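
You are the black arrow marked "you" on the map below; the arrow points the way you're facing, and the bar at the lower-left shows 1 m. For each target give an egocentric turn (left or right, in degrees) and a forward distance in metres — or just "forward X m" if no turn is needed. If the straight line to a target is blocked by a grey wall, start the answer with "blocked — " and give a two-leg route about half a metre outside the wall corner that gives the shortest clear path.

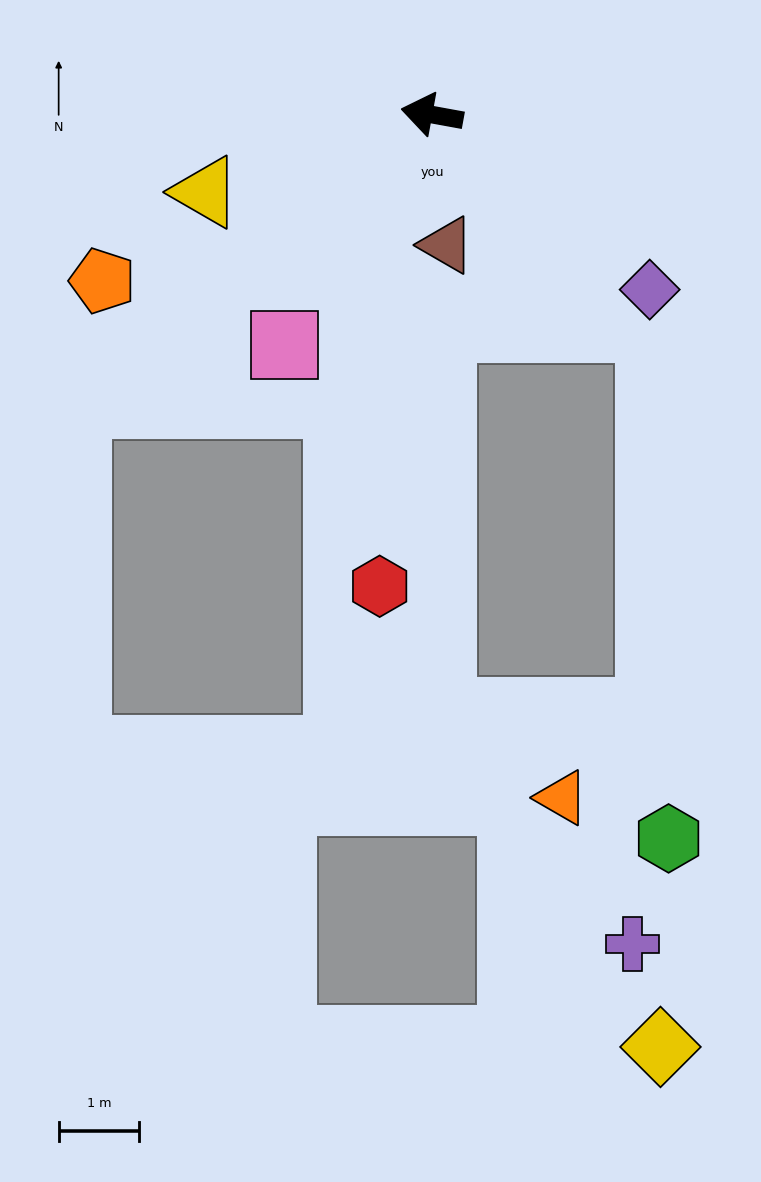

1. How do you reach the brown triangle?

turn left 107°, forward 1.6 m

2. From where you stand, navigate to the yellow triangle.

turn left 29°, forward 3.0 m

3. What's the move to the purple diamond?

turn left 152°, forward 3.5 m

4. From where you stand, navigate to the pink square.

turn left 68°, forward 3.4 m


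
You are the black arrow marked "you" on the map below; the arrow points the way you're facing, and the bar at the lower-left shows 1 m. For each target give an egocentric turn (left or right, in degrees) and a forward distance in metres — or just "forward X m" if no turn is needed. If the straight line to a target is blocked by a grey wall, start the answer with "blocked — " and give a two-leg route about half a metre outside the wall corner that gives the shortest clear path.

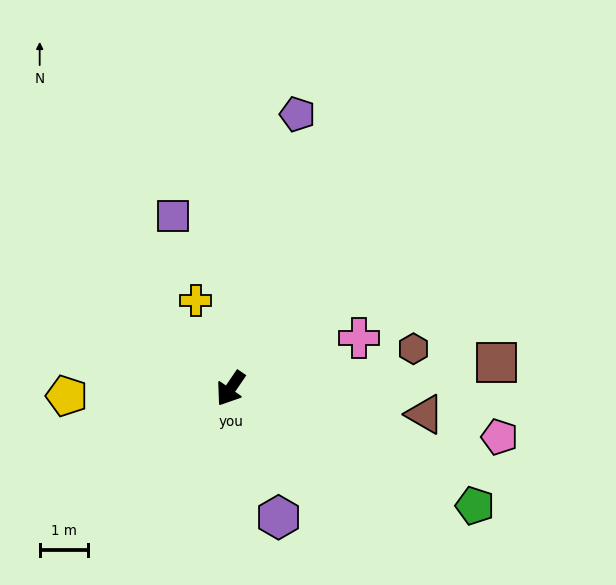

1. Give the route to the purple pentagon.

turn right 159°, forward 5.9 m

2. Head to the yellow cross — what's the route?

turn right 124°, forward 2.0 m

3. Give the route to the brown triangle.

turn left 117°, forward 4.1 m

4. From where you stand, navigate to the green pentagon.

turn left 99°, forward 5.6 m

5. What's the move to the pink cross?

turn left 146°, forward 2.9 m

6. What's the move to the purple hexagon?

turn left 55°, forward 2.9 m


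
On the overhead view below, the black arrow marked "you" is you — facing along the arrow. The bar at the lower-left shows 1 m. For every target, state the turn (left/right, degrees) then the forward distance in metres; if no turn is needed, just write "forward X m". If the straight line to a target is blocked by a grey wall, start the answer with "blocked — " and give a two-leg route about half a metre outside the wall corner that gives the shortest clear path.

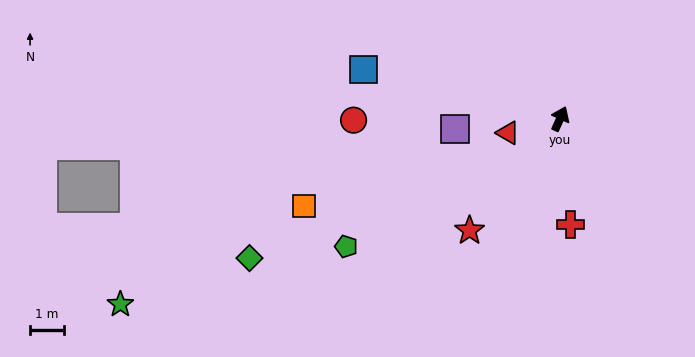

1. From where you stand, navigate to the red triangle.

turn left 129°, forward 1.6 m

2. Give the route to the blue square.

turn left 100°, forward 6.0 m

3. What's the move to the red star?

turn left 165°, forward 4.2 m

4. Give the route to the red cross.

turn right 150°, forward 3.1 m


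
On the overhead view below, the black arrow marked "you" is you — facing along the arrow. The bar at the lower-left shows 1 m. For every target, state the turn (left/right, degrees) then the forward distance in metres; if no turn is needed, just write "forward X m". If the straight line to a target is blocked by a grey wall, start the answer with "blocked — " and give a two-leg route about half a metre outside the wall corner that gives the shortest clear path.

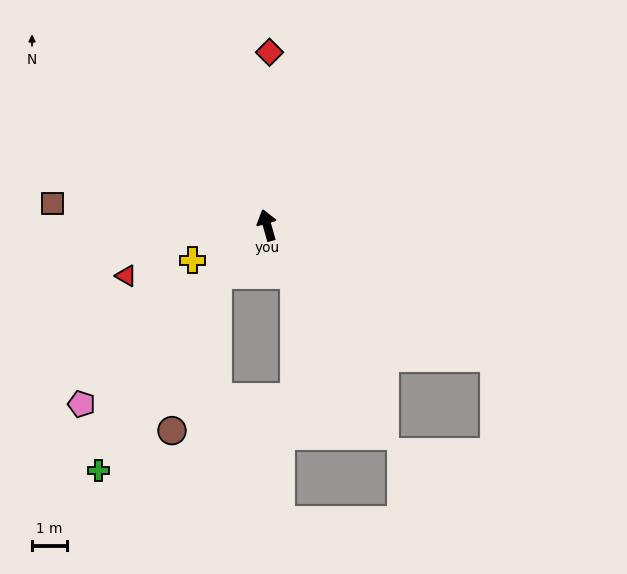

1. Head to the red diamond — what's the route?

turn right 17°, forward 4.9 m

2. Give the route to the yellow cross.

turn left 99°, forward 2.3 m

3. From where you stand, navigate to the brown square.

turn left 68°, forward 6.1 m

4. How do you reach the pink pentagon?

turn left 118°, forward 7.3 m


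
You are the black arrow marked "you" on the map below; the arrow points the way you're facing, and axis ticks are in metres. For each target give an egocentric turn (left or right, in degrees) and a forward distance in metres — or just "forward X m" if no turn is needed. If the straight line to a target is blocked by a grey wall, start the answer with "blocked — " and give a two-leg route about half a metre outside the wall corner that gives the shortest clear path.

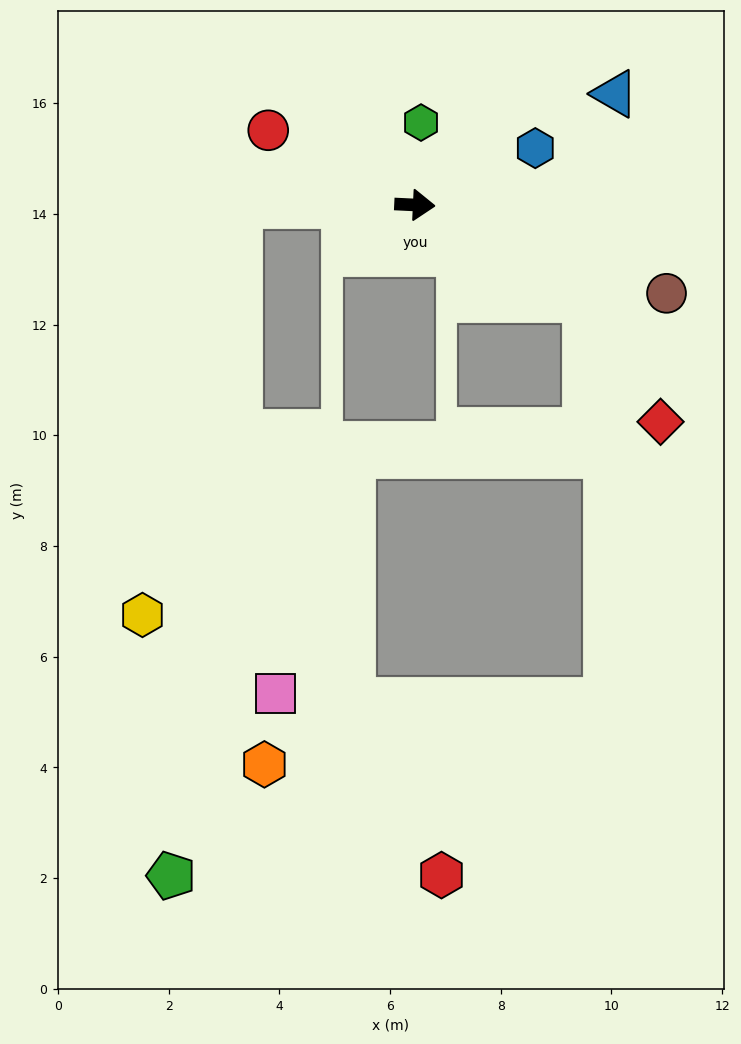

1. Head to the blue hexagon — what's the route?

turn left 28°, forward 2.4 m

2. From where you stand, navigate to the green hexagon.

turn left 88°, forward 1.5 m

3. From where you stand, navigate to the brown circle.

turn right 17°, forward 4.8 m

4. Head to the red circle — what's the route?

turn left 156°, forward 3.0 m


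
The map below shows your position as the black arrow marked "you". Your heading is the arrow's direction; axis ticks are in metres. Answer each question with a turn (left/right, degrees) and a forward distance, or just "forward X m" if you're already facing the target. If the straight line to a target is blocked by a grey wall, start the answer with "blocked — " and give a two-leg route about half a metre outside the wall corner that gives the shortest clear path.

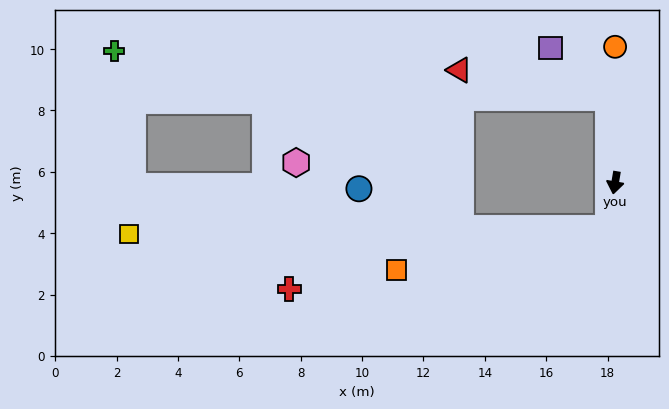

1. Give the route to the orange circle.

turn right 170°, forward 4.4 m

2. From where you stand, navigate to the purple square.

blocked — turn right 166°, forward 2.8 m, then turn left 45°, forward 2.5 m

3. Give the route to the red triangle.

blocked — turn right 166°, forward 2.8 m, then turn left 75°, forward 4.9 m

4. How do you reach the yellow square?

blocked — forward 1.5 m, then turn right 80°, forward 15.6 m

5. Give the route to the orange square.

blocked — forward 1.5 m, then turn right 69°, forward 7.0 m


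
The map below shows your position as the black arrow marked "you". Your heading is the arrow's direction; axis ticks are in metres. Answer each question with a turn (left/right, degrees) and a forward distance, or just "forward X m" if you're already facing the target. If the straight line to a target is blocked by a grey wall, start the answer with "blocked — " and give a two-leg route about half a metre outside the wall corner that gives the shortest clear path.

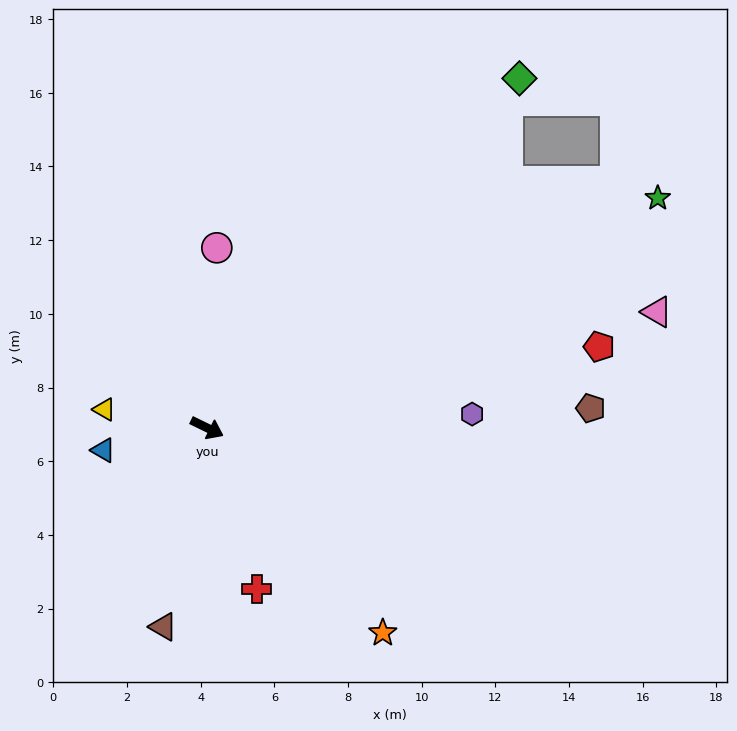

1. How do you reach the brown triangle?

turn right 76°, forward 5.5 m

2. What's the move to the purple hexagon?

turn left 29°, forward 7.2 m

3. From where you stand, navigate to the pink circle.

turn left 113°, forward 4.9 m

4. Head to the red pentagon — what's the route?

turn left 38°, forward 10.9 m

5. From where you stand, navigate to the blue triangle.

turn right 142°, forward 2.9 m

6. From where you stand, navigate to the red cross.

turn right 47°, forward 4.6 m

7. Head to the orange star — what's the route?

turn right 23°, forward 7.3 m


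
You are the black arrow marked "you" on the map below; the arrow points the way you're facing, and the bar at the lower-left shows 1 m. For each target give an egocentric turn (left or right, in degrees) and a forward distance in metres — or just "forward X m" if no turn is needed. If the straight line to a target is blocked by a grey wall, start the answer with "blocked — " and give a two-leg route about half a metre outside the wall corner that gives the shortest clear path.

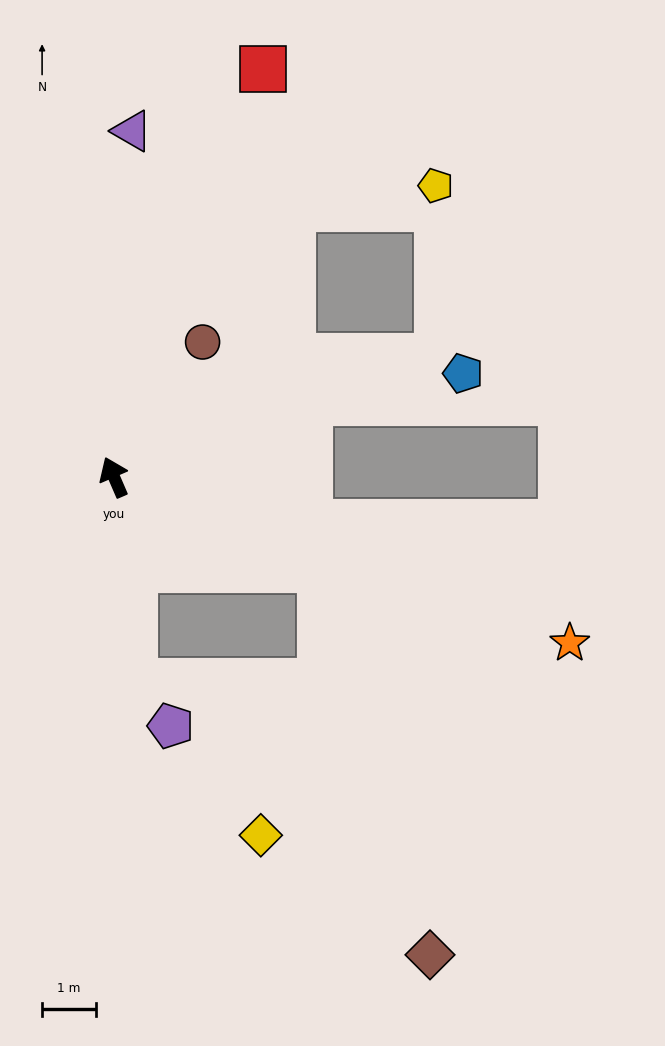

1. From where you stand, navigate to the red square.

turn right 43°, forward 8.1 m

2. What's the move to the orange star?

turn right 133°, forward 9.0 m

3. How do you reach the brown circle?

turn right 57°, forward 3.0 m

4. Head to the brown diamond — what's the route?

blocked — turn right 138°, forward 4.2 m, then turn right 49°, forward 7.4 m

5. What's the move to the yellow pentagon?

blocked — turn right 93°, forward 6.4 m, then turn left 70°, forward 3.2 m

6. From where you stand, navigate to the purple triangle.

turn right 26°, forward 6.4 m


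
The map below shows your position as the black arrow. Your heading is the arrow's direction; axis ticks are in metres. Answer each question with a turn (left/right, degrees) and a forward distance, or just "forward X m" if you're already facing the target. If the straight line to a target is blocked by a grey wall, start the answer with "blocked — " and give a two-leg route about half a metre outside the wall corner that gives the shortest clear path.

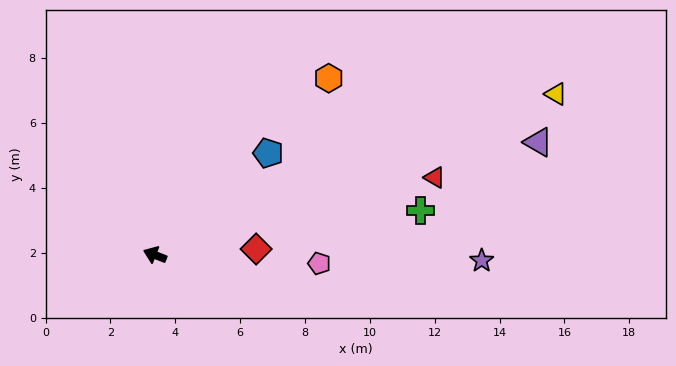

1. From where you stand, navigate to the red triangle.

turn right 143°, forward 9.0 m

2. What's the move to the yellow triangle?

turn right 137°, forward 13.3 m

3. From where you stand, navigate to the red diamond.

turn right 155°, forward 3.1 m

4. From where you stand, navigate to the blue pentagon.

turn right 117°, forward 4.7 m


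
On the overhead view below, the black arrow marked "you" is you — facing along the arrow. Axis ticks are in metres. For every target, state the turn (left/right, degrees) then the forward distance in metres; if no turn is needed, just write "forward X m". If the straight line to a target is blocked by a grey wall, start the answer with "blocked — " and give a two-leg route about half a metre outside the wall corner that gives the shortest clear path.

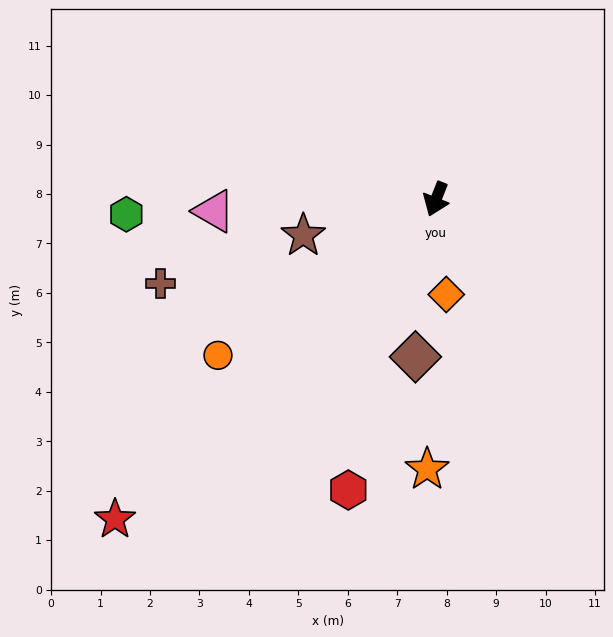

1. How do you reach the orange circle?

turn right 33°, forward 5.4 m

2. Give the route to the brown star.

turn right 53°, forward 2.8 m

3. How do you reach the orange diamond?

turn left 28°, forward 1.9 m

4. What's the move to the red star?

turn right 24°, forward 9.2 m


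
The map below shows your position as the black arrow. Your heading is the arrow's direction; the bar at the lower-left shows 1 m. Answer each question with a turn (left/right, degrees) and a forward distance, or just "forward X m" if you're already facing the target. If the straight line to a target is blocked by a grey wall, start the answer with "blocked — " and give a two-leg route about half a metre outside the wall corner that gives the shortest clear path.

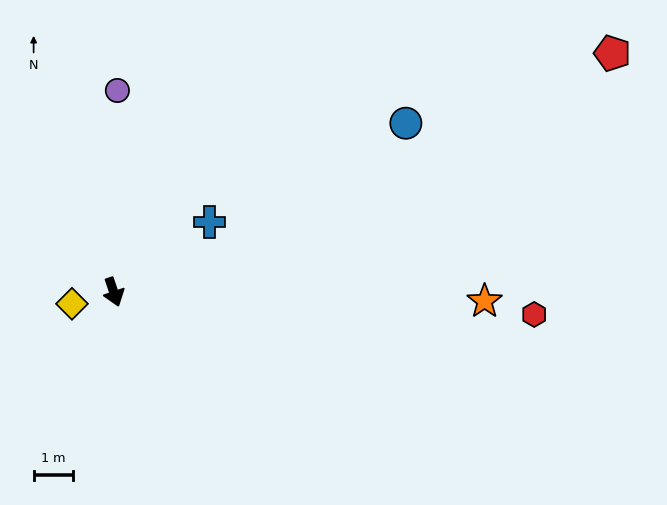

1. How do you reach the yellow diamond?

turn right 93°, forward 1.1 m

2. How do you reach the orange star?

turn left 70°, forward 9.5 m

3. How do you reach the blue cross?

turn left 107°, forward 3.0 m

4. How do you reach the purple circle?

turn left 160°, forward 5.2 m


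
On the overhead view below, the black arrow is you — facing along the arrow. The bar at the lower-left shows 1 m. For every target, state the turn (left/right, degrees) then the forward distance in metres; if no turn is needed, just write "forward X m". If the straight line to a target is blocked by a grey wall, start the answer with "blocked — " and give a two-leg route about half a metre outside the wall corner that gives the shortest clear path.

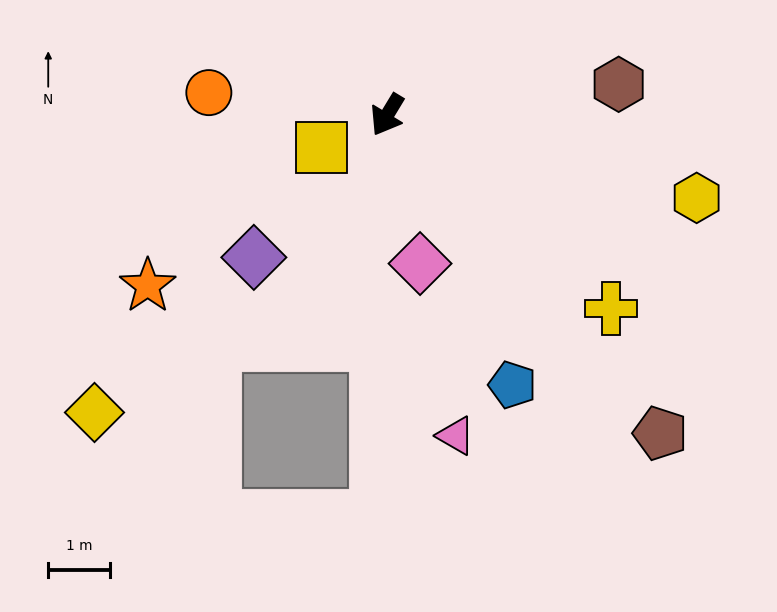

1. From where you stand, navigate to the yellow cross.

turn left 80°, forward 4.8 m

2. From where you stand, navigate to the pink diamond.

turn left 44°, forward 2.5 m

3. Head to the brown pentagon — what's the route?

turn left 72°, forward 6.8 m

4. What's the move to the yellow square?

turn right 32°, forward 1.2 m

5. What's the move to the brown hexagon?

turn left 129°, forward 3.8 m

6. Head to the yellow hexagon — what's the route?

turn left 106°, forward 5.2 m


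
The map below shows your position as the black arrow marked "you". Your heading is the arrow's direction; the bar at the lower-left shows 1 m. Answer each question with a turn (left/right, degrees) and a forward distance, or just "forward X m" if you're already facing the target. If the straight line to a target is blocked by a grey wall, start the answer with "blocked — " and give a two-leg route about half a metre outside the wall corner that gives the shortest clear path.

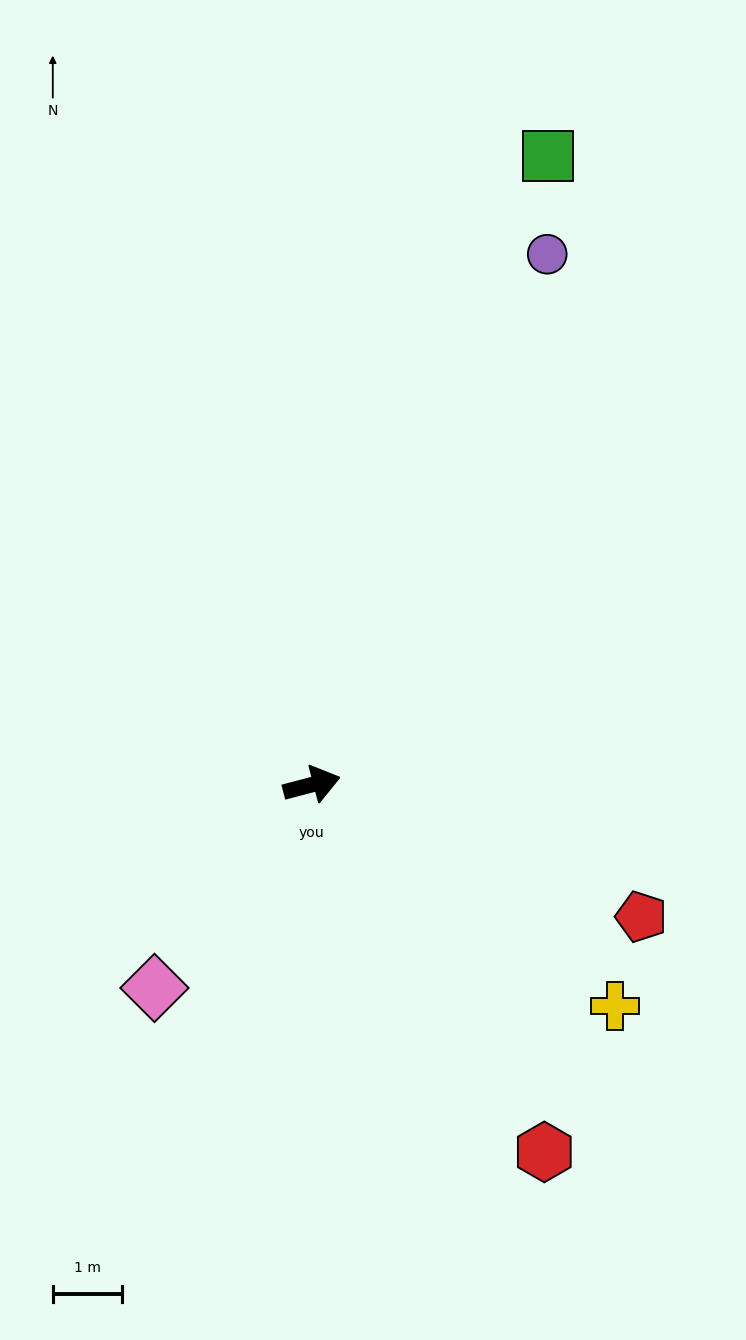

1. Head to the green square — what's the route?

turn left 55°, forward 9.7 m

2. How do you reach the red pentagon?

turn right 36°, forward 5.1 m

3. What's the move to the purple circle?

turn left 51°, forward 8.4 m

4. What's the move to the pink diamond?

turn right 142°, forward 3.7 m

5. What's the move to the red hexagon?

turn right 72°, forward 6.3 m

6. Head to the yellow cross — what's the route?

turn right 51°, forward 5.4 m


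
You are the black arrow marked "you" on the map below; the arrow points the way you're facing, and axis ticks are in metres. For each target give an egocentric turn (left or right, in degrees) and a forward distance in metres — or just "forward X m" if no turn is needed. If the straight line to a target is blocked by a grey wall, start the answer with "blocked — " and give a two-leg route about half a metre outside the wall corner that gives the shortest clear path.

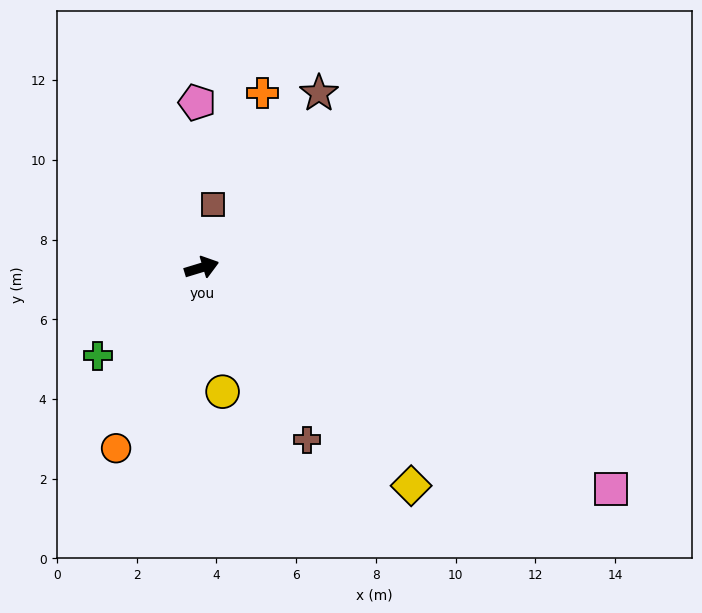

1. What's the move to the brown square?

turn left 63°, forward 1.6 m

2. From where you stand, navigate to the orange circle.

turn right 132°, forward 5.0 m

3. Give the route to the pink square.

turn right 45°, forward 11.7 m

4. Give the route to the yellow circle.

turn right 97°, forward 3.2 m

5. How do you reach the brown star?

turn left 39°, forward 5.3 m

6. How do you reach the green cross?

turn right 157°, forward 3.4 m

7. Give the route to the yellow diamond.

turn right 63°, forward 7.6 m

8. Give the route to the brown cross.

turn right 76°, forward 5.1 m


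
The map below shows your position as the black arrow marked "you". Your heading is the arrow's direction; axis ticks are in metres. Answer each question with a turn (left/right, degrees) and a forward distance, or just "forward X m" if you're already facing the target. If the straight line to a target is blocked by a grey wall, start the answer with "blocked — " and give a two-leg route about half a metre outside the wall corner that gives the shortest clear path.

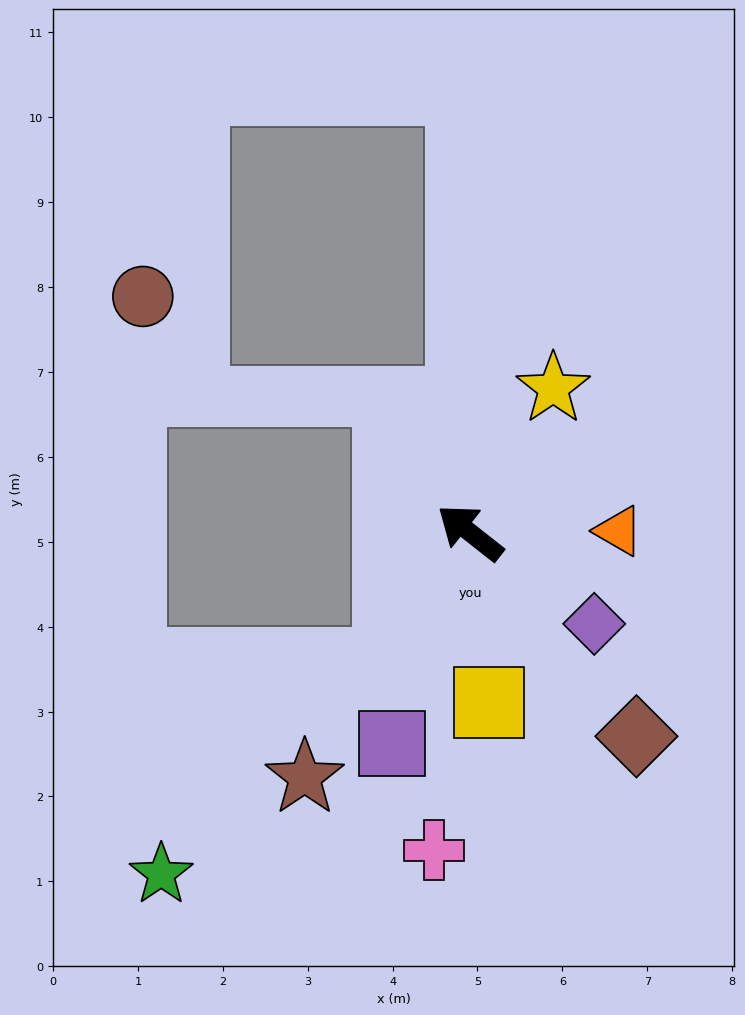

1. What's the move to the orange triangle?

turn right 141°, forward 1.8 m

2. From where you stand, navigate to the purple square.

turn left 108°, forward 2.6 m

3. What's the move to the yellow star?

turn right 82°, forward 2.0 m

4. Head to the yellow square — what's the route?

turn left 135°, forward 2.0 m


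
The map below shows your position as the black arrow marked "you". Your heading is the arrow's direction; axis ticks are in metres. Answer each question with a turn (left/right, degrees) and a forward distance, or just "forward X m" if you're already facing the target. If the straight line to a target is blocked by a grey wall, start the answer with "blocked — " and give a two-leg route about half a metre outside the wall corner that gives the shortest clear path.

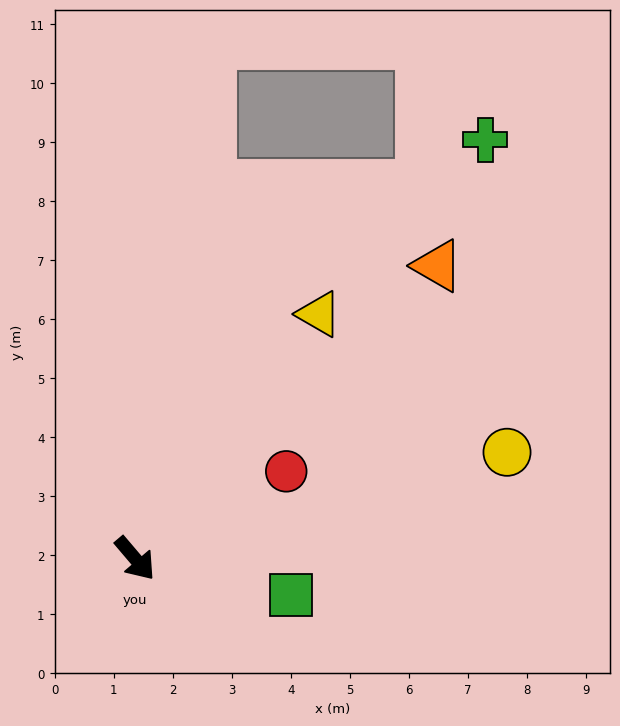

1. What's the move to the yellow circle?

turn left 66°, forward 6.6 m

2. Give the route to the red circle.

turn left 80°, forward 3.0 m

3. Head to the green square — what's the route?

turn left 36°, forward 2.7 m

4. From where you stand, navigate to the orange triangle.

turn left 94°, forward 7.1 m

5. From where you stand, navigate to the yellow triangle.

turn left 103°, forward 5.2 m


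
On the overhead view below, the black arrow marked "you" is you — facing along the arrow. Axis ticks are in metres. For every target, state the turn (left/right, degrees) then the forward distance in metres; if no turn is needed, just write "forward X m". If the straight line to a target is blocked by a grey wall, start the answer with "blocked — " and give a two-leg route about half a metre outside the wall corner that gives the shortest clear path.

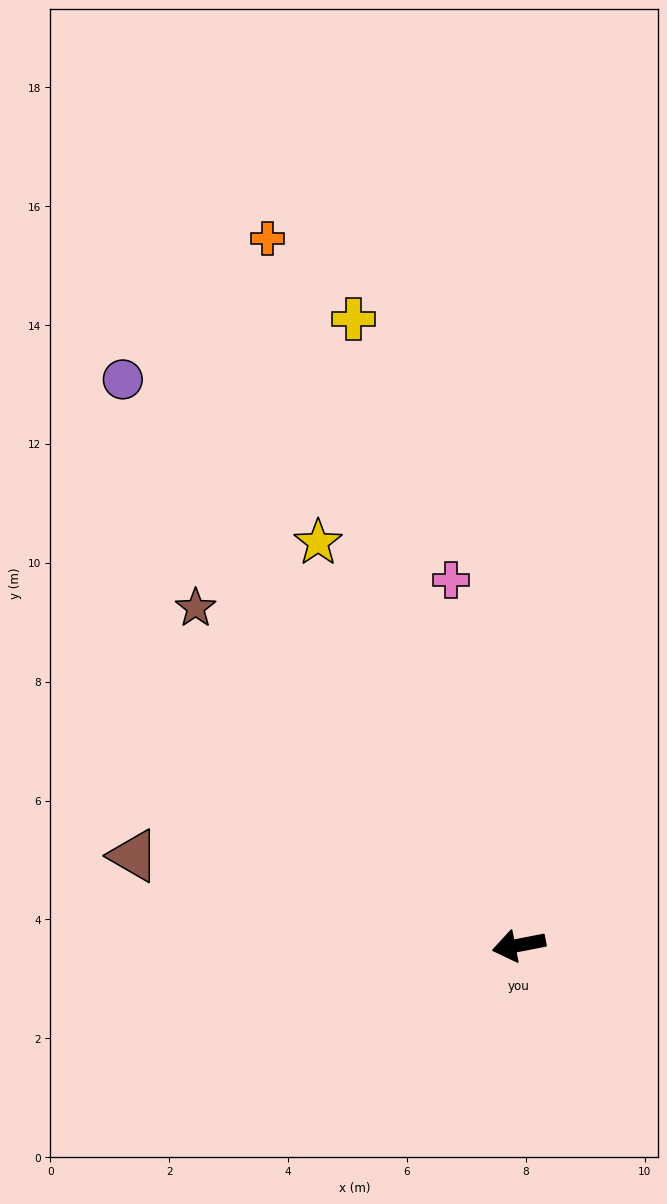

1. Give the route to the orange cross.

turn right 81°, forward 12.6 m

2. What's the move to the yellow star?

turn right 74°, forward 7.6 m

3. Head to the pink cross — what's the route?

turn right 90°, forward 6.2 m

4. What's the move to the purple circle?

turn right 66°, forward 11.6 m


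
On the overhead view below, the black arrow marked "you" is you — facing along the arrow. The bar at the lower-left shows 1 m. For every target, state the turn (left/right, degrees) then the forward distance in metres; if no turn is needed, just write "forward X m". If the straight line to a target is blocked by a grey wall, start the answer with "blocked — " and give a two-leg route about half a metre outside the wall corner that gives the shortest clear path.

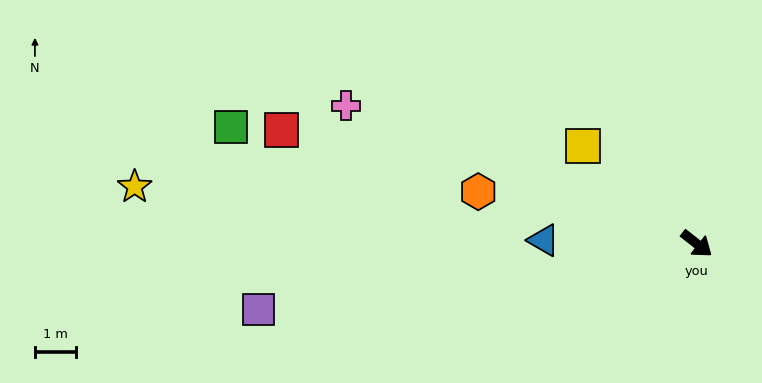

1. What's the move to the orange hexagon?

turn right 155°, forward 5.5 m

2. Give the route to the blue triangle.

turn right 143°, forward 3.7 m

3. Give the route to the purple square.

turn right 133°, forward 10.8 m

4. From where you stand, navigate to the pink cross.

turn right 163°, forward 9.2 m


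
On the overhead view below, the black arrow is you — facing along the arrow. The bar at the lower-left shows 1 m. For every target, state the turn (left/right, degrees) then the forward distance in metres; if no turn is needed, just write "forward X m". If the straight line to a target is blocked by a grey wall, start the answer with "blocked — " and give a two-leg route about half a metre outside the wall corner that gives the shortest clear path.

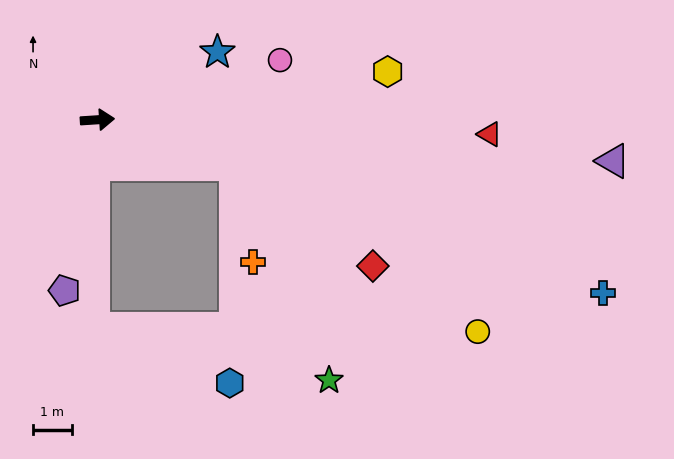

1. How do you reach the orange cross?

blocked — turn right 22°, forward 3.8 m, then turn right 62°, forward 2.6 m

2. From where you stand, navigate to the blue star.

turn left 26°, forward 3.6 m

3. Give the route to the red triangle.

turn right 6°, forward 10.2 m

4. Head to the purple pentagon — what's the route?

turn right 105°, forward 4.5 m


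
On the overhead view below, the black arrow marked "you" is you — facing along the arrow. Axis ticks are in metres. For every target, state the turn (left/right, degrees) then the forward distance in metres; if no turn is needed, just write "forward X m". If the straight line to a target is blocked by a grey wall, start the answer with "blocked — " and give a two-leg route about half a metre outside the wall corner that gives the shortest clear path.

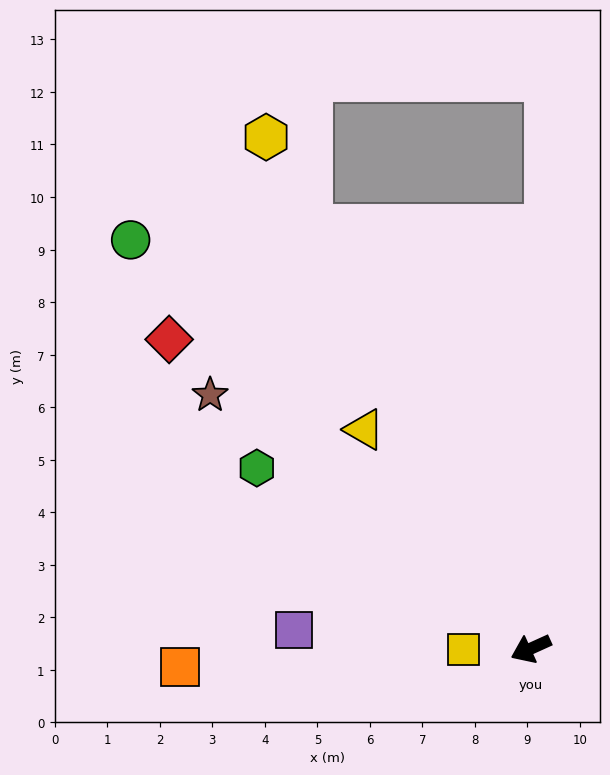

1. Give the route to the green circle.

turn right 70°, forward 10.9 m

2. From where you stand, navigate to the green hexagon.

turn right 58°, forward 6.2 m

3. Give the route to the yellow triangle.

turn right 77°, forward 5.2 m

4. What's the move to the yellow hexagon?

turn right 87°, forward 11.0 m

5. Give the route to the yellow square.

turn right 24°, forward 1.3 m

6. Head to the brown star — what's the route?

turn right 63°, forward 7.8 m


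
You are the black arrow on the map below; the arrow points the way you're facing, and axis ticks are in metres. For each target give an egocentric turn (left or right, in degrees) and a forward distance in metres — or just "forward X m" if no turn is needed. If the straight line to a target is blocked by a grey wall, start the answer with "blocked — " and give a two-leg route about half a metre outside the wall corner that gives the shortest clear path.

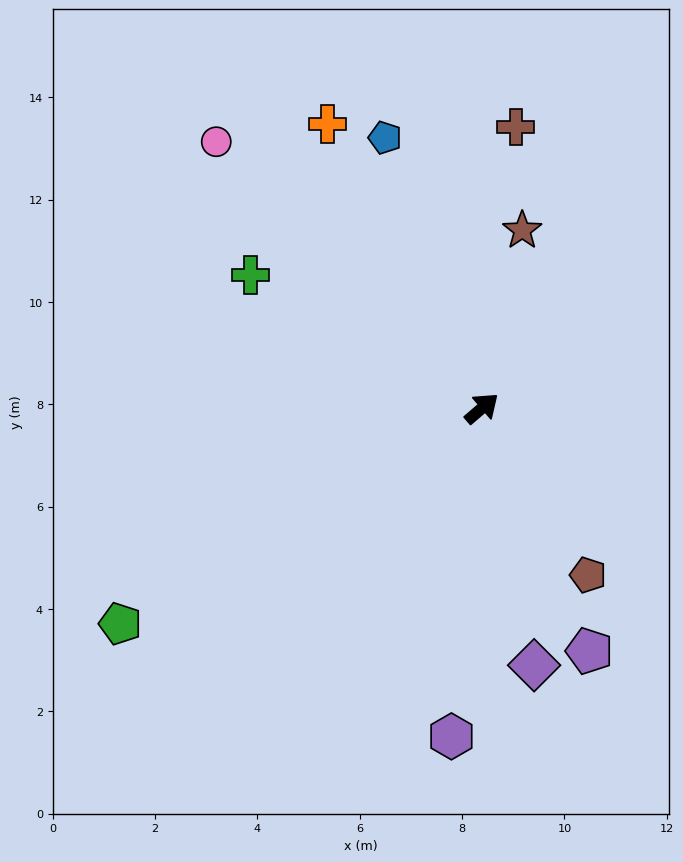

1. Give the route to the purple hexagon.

turn right 136°, forward 6.4 m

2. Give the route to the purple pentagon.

turn right 107°, forward 5.2 m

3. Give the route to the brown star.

turn left 37°, forward 3.6 m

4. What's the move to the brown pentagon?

turn right 98°, forward 3.9 m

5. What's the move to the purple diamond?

turn right 119°, forward 5.1 m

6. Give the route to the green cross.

turn left 109°, forward 5.2 m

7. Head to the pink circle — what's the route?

turn left 94°, forward 7.4 m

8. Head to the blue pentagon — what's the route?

turn left 69°, forward 5.6 m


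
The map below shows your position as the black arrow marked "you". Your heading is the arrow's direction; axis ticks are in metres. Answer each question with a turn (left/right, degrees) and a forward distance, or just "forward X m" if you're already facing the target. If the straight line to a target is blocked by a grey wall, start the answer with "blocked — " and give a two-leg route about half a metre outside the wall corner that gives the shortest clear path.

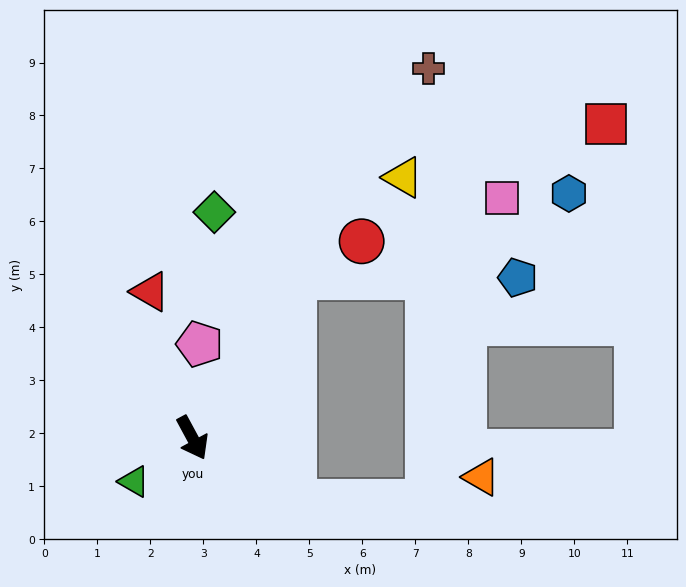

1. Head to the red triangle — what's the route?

turn left 168°, forward 2.9 m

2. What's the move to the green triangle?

turn right 82°, forward 1.4 m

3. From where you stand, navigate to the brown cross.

turn left 119°, forward 8.3 m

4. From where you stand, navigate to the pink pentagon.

turn left 147°, forward 1.8 m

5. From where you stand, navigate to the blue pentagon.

blocked — turn left 119°, forward 3.6 m, then turn right 58°, forward 4.2 m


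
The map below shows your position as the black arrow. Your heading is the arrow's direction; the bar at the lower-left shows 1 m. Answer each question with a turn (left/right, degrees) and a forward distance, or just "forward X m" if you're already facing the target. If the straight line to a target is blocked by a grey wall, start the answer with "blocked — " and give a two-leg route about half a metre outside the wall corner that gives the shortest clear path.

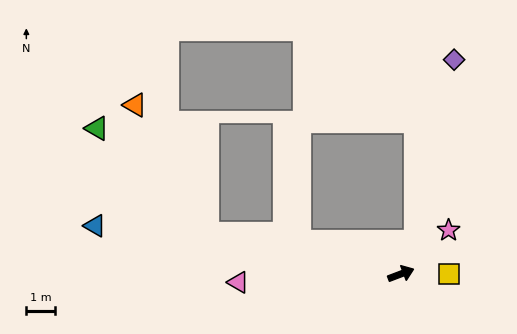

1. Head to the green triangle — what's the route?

blocked — turn left 148°, forward 6.9 m, then turn right 33°, forward 5.3 m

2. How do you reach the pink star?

turn left 22°, forward 2.2 m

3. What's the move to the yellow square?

turn right 21°, forward 1.7 m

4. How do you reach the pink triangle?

turn left 162°, forward 5.7 m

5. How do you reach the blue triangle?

turn left 150°, forward 10.7 m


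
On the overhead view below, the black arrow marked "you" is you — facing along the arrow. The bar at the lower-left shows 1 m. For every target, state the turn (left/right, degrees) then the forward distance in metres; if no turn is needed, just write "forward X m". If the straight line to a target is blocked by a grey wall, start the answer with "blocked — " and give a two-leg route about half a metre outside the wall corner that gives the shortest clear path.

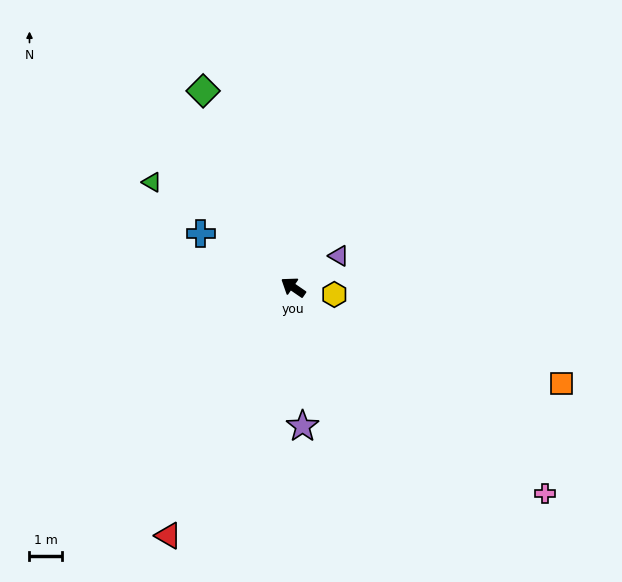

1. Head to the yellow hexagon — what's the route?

turn right 155°, forward 1.3 m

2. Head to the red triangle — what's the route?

turn left 98°, forward 8.5 m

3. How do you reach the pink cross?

turn left 175°, forward 10.0 m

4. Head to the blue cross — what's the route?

turn left 4°, forward 3.3 m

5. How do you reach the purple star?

turn left 128°, forward 4.3 m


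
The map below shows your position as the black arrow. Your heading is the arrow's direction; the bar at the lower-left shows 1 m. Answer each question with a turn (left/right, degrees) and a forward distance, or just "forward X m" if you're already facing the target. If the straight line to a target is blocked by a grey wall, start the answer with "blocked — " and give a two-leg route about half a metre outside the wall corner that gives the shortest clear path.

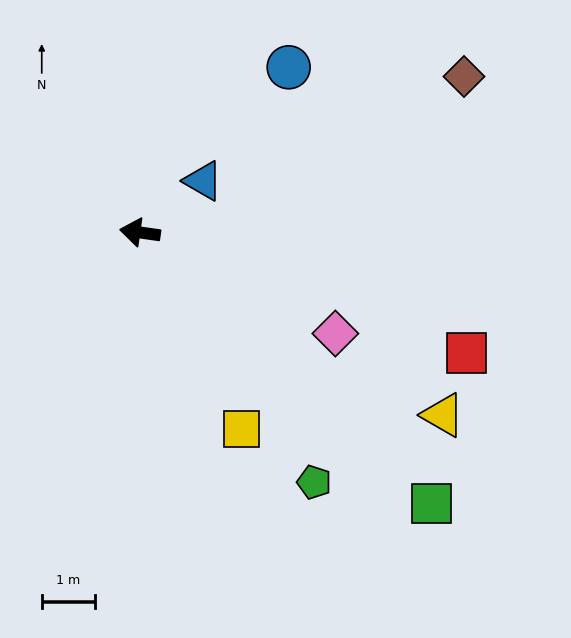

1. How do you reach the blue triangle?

turn right 133°, forward 1.5 m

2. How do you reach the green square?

turn left 145°, forward 7.5 m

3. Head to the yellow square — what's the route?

turn left 125°, forward 4.2 m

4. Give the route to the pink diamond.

turn left 161°, forward 4.2 m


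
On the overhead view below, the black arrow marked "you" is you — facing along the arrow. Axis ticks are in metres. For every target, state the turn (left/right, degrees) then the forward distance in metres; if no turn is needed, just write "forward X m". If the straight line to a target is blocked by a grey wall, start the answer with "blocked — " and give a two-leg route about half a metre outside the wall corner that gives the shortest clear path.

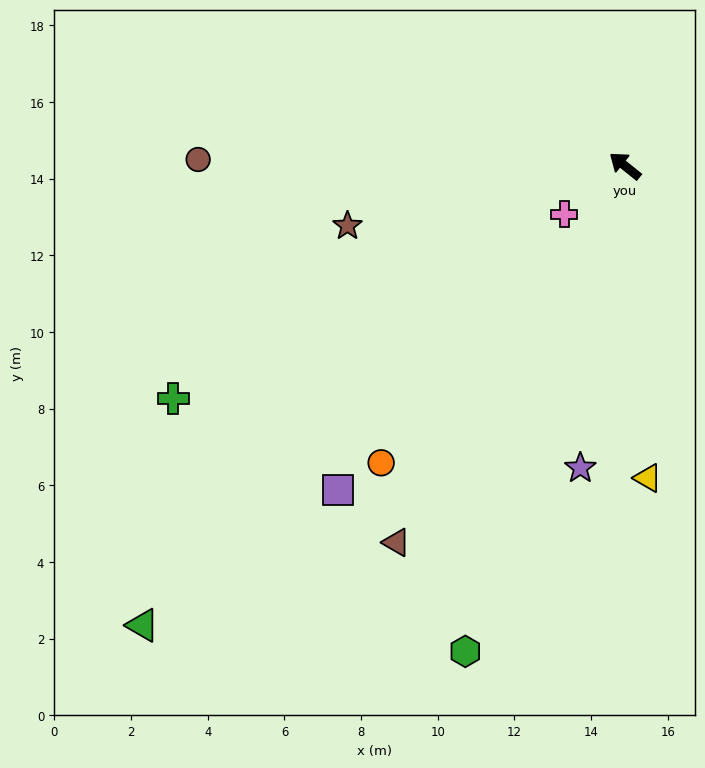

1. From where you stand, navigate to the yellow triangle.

turn left 133°, forward 8.2 m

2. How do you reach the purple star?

turn left 120°, forward 8.0 m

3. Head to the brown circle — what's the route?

turn left 38°, forward 11.1 m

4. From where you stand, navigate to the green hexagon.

turn left 111°, forward 13.3 m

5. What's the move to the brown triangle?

turn left 98°, forward 11.5 m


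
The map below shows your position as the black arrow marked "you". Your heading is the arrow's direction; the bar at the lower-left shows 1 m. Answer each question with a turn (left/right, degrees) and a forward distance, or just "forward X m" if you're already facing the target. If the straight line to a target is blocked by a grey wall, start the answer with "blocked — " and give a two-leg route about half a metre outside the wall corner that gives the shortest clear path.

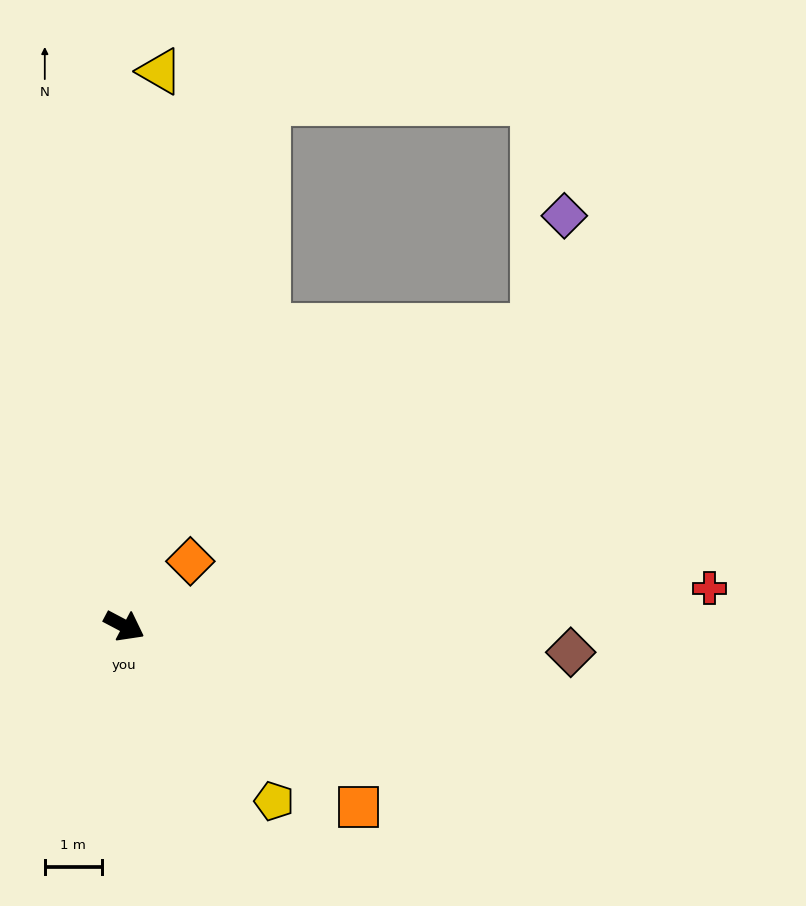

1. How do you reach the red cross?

turn left 32°, forward 10.3 m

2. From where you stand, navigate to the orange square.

turn right 10°, forward 5.2 m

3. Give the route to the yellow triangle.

turn left 114°, forward 9.8 m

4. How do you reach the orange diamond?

turn left 72°, forward 1.6 m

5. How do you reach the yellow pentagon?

turn right 22°, forward 4.1 m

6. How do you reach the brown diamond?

turn left 24°, forward 7.9 m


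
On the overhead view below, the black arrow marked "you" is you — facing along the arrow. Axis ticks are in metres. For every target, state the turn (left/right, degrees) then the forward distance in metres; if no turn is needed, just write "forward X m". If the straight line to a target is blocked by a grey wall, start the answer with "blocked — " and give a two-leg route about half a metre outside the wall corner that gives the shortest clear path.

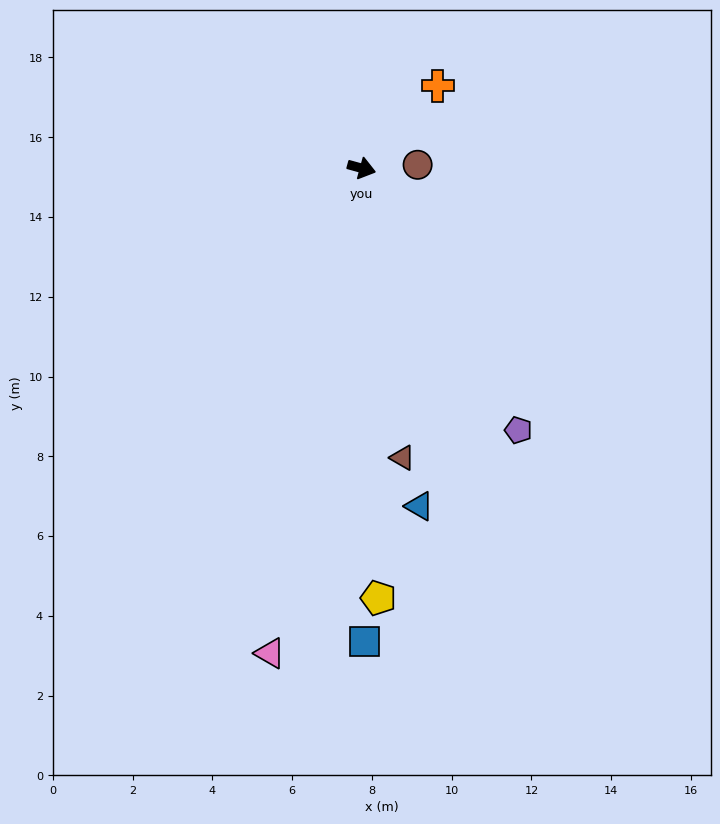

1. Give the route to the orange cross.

turn left 63°, forward 2.8 m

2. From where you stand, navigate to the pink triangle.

turn right 85°, forward 12.4 m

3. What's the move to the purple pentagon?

turn right 44°, forward 7.7 m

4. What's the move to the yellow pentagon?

turn right 72°, forward 10.8 m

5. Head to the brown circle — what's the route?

turn left 19°, forward 1.4 m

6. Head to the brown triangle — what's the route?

turn right 67°, forward 7.3 m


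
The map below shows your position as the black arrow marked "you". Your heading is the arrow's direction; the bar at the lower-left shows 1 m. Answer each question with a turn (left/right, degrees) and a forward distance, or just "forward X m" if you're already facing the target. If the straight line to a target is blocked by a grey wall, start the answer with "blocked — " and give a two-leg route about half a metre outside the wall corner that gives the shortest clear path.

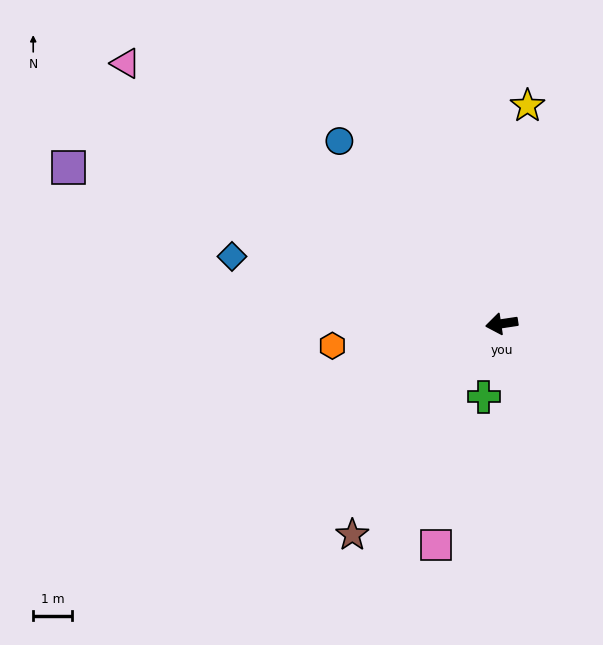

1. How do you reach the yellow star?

turn right 105°, forward 5.6 m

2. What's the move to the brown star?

turn left 46°, forward 6.6 m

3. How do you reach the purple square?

turn right 28°, forward 11.8 m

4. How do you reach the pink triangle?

turn right 43°, forward 11.7 m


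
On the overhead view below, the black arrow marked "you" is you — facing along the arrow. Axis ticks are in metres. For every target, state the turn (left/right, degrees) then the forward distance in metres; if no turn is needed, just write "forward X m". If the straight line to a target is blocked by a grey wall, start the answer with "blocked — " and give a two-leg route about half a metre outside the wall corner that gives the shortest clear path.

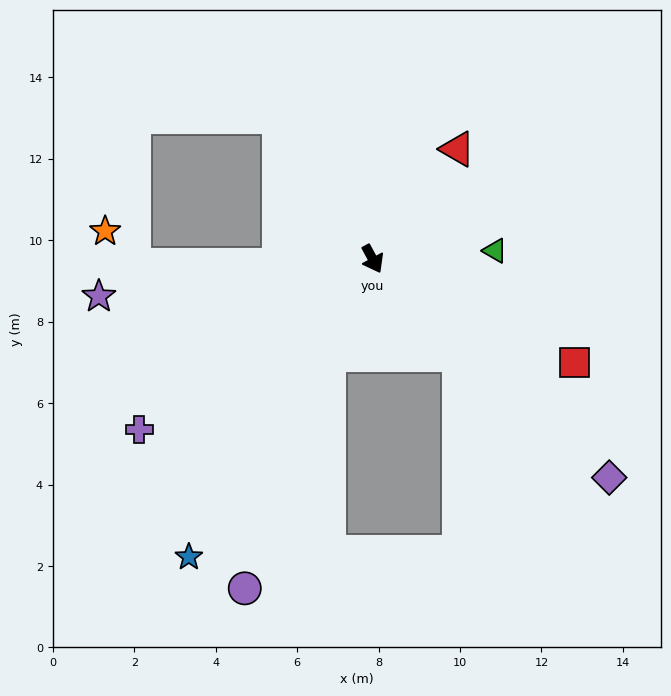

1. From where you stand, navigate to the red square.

turn left 34°, forward 5.6 m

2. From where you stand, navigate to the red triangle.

turn left 114°, forward 3.4 m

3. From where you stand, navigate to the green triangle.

turn left 65°, forward 3.0 m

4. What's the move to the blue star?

turn right 60°, forward 8.6 m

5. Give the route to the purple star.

turn right 111°, forward 6.8 m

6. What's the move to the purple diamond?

turn left 19°, forward 7.9 m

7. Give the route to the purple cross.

turn right 82°, forward 7.1 m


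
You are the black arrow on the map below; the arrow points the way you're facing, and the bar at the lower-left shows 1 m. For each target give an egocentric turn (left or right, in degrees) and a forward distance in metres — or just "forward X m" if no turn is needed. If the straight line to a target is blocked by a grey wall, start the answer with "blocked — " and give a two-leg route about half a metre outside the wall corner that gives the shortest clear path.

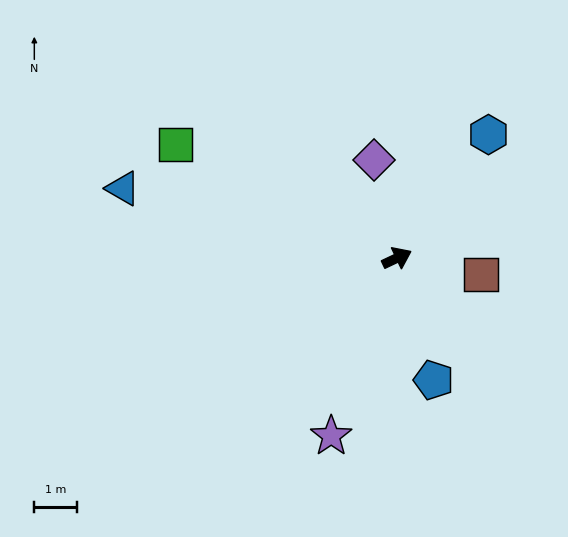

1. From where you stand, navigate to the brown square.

turn right 37°, forward 2.0 m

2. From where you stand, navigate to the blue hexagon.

turn left 28°, forward 3.6 m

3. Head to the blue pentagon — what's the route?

turn right 99°, forward 3.0 m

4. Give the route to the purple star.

turn right 136°, forward 4.5 m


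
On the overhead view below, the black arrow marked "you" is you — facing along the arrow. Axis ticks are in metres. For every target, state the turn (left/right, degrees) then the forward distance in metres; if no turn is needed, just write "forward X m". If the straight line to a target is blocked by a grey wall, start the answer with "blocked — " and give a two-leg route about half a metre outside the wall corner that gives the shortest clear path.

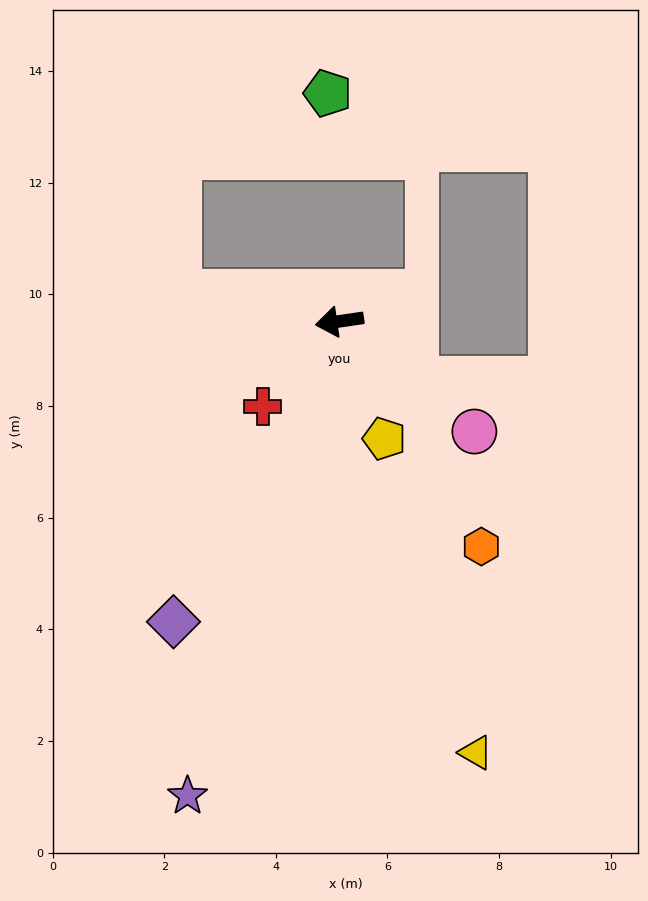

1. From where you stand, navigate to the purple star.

turn left 64°, forward 8.9 m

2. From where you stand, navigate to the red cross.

turn left 40°, forward 2.1 m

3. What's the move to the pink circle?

turn left 132°, forward 3.1 m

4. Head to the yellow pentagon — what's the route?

turn left 103°, forward 2.3 m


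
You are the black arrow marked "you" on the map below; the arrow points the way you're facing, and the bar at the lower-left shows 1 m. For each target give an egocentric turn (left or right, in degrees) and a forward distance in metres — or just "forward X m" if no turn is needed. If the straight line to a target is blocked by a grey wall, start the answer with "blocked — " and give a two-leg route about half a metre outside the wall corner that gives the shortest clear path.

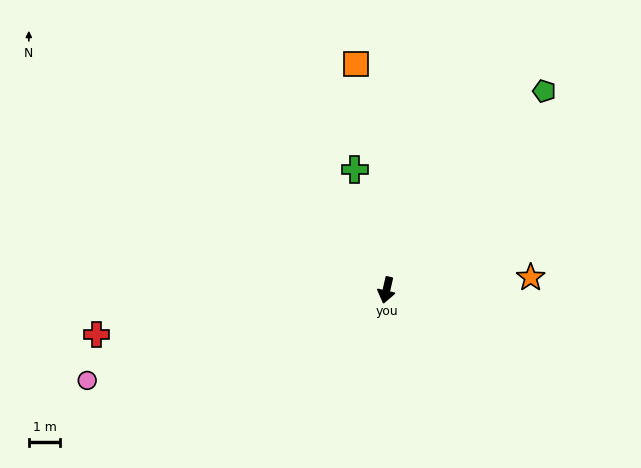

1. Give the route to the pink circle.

turn right 60°, forward 9.9 m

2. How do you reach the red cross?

turn right 68°, forward 9.3 m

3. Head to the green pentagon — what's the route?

turn left 154°, forward 8.0 m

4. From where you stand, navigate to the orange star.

turn left 108°, forward 4.6 m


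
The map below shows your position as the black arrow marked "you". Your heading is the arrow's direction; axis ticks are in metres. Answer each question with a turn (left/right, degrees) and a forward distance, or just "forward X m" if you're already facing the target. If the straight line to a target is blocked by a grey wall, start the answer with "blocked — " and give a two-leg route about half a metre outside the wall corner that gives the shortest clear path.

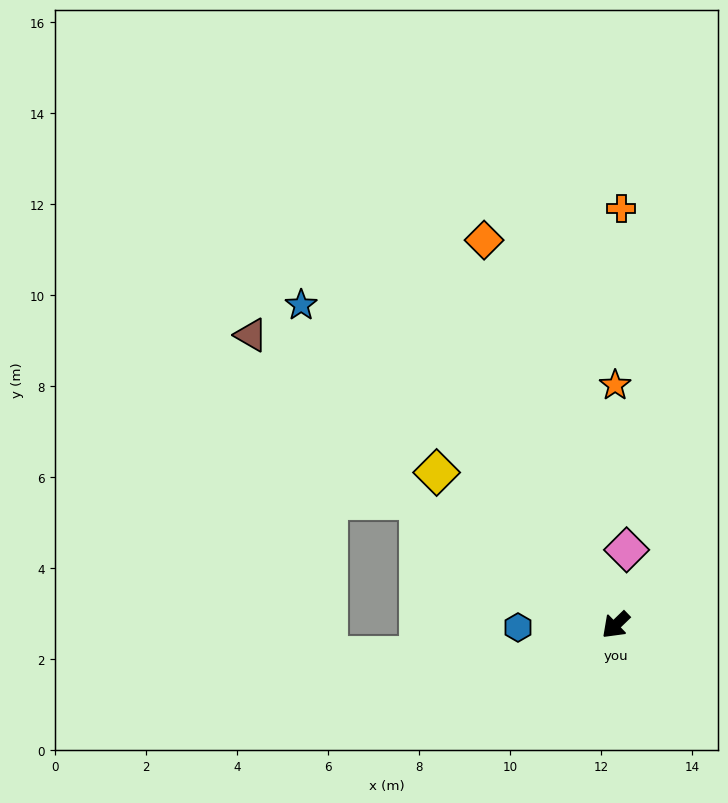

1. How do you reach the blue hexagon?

turn right 43°, forward 2.1 m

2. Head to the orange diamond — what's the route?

turn right 115°, forward 8.9 m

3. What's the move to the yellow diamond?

turn right 84°, forward 5.2 m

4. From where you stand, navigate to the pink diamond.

turn right 142°, forward 1.7 m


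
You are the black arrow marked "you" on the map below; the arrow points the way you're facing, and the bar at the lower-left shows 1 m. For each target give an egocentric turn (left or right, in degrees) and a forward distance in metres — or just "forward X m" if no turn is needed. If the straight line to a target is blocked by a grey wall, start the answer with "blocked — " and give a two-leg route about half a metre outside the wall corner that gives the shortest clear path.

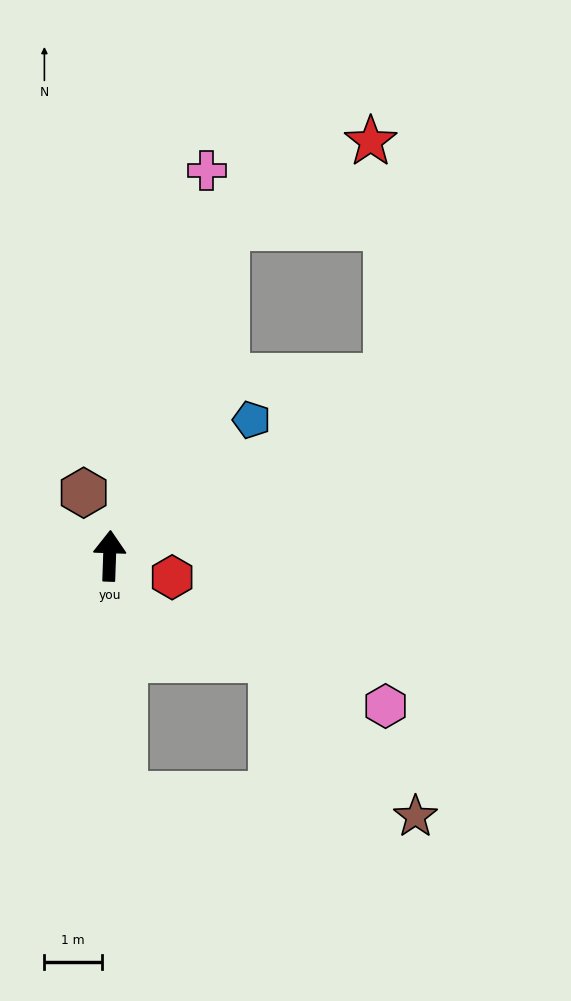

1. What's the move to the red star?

blocked — turn right 17°, forward 6.1 m, then turn right 41°, forward 2.9 m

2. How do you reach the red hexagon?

turn right 107°, forward 1.1 m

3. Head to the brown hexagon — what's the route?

turn left 24°, forward 1.2 m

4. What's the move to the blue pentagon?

turn right 44°, forward 3.4 m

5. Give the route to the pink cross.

turn right 12°, forward 6.9 m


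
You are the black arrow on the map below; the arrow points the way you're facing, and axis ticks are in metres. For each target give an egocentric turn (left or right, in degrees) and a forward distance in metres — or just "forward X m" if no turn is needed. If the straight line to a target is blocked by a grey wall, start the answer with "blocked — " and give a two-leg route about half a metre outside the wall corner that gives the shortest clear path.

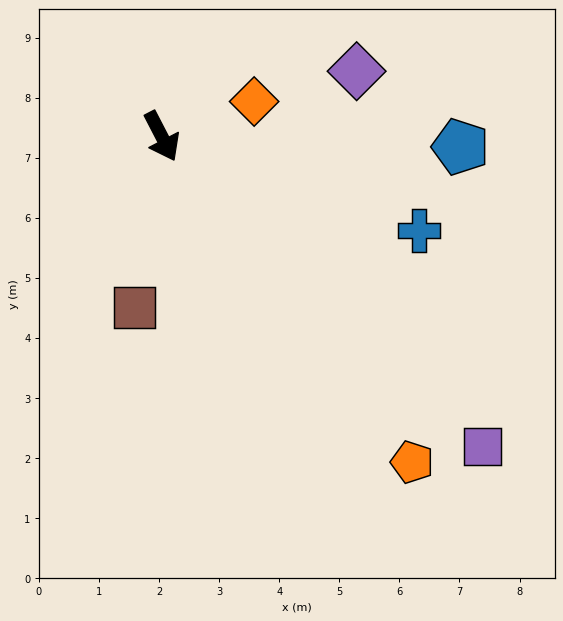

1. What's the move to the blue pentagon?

turn left 61°, forward 5.0 m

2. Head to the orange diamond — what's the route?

turn left 83°, forward 1.6 m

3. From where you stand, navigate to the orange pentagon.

turn left 10°, forward 6.8 m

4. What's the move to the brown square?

turn right 37°, forward 2.9 m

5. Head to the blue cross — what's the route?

turn left 43°, forward 4.6 m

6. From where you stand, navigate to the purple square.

turn left 19°, forward 7.4 m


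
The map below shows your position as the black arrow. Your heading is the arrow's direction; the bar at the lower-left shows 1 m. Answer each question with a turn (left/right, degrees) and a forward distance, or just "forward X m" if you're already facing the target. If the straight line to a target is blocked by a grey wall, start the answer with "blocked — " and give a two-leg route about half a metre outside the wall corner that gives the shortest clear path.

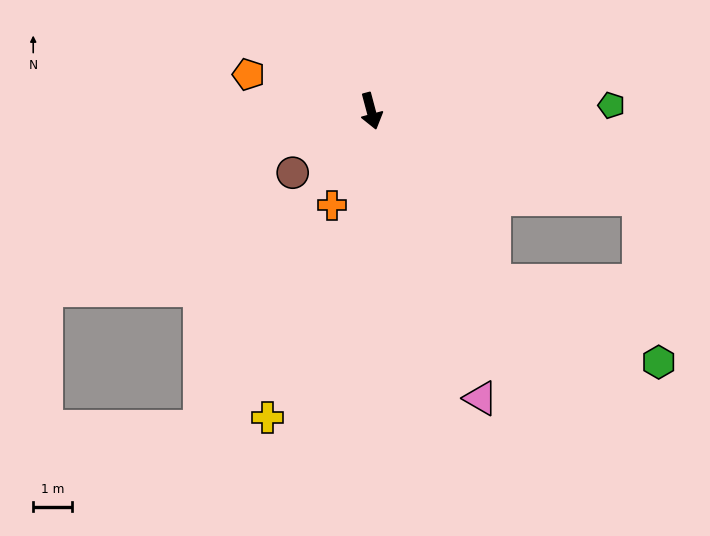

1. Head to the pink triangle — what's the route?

turn left 6°, forward 7.8 m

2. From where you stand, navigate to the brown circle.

turn right 67°, forward 2.5 m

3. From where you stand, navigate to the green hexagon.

blocked — turn left 21°, forward 5.3 m, then turn left 28°, forward 4.7 m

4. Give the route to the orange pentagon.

turn right 122°, forward 3.3 m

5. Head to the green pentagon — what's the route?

turn left 76°, forward 6.1 m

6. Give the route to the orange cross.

turn right 37°, forward 2.6 m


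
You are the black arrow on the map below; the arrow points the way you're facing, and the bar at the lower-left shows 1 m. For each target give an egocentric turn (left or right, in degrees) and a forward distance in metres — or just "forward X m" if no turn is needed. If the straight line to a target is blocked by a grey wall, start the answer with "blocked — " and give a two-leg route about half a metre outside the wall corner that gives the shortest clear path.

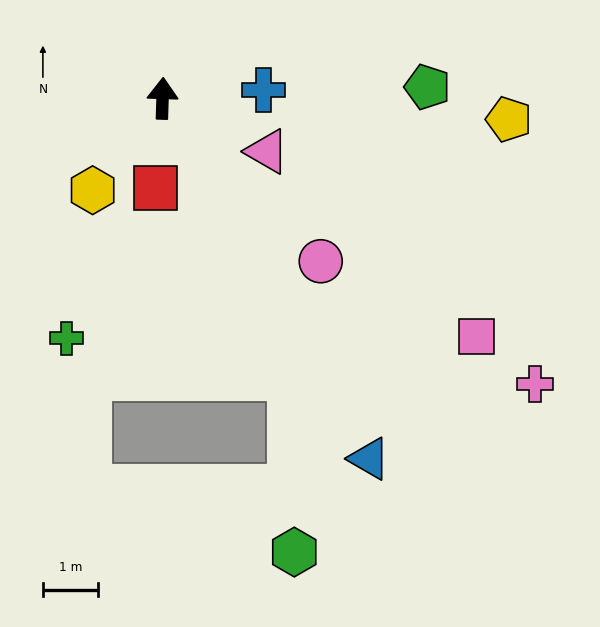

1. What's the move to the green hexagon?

blocked — turn right 153°, forward 5.5 m, then turn right 24°, forward 3.2 m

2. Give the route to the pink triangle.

turn right 115°, forward 2.1 m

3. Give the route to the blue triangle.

turn right 148°, forward 7.5 m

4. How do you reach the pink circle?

turn right 134°, forward 4.1 m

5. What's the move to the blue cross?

turn right 84°, forward 1.8 m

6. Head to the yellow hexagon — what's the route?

turn left 145°, forward 2.1 m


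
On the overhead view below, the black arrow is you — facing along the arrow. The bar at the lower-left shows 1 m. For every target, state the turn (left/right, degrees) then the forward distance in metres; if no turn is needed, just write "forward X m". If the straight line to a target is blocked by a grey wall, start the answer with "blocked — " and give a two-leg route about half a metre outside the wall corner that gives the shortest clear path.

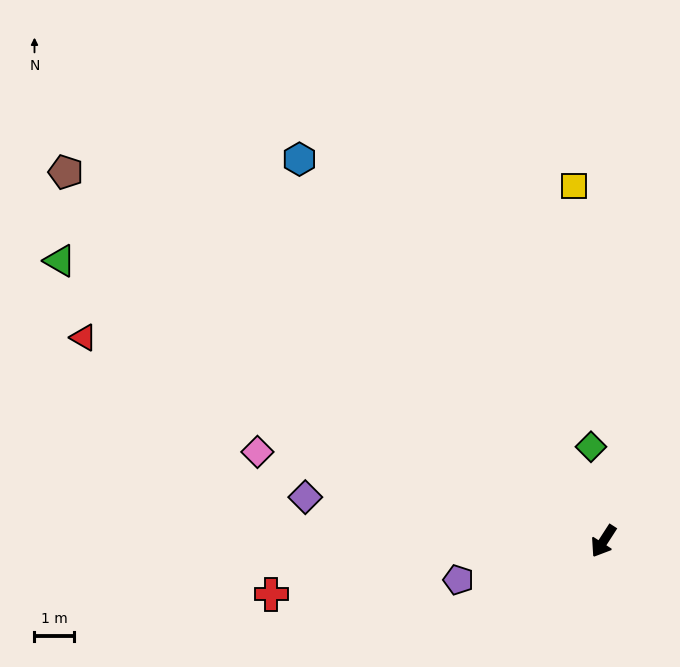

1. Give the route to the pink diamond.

turn right 72°, forward 9.2 m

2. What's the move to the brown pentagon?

turn right 92°, forward 16.7 m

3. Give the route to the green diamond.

turn right 140°, forward 2.4 m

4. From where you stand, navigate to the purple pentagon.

turn right 42°, forward 3.8 m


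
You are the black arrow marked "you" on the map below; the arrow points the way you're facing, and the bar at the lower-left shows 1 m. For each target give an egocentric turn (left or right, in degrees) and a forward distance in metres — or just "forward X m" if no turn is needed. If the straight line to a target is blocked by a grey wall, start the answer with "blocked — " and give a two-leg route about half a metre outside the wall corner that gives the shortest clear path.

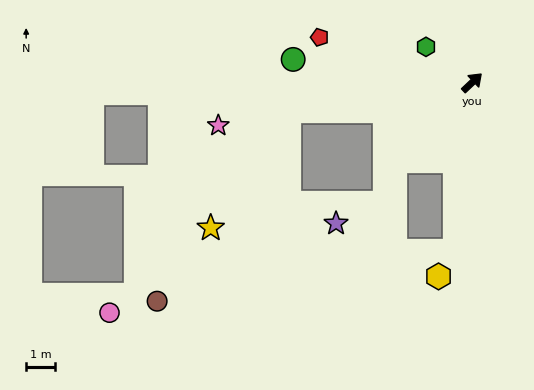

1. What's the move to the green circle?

turn left 129°, forward 6.3 m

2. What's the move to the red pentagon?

turn left 120°, forward 5.6 m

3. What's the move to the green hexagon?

turn left 99°, forward 2.0 m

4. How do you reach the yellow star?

blocked — turn left 146°, forward 6.5 m, then turn left 47°, forward 4.9 m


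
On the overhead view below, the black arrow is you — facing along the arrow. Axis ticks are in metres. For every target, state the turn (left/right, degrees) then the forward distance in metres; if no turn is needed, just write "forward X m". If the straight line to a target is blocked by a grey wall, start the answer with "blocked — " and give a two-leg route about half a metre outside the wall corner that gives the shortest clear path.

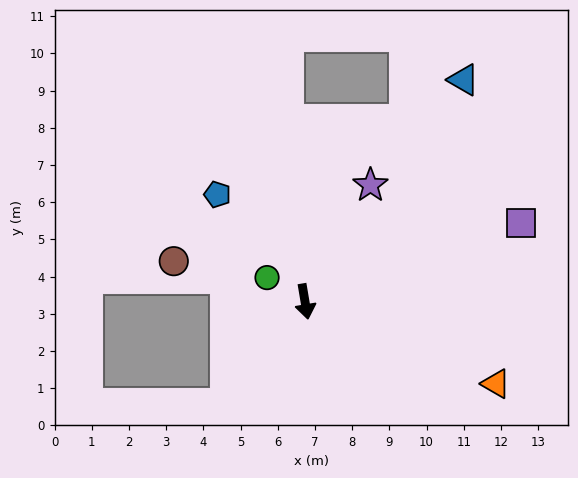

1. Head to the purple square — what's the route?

turn left 100°, forward 6.2 m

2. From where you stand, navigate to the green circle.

turn right 132°, forward 1.2 m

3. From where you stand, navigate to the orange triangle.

turn left 57°, forward 5.6 m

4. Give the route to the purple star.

turn left 141°, forward 3.6 m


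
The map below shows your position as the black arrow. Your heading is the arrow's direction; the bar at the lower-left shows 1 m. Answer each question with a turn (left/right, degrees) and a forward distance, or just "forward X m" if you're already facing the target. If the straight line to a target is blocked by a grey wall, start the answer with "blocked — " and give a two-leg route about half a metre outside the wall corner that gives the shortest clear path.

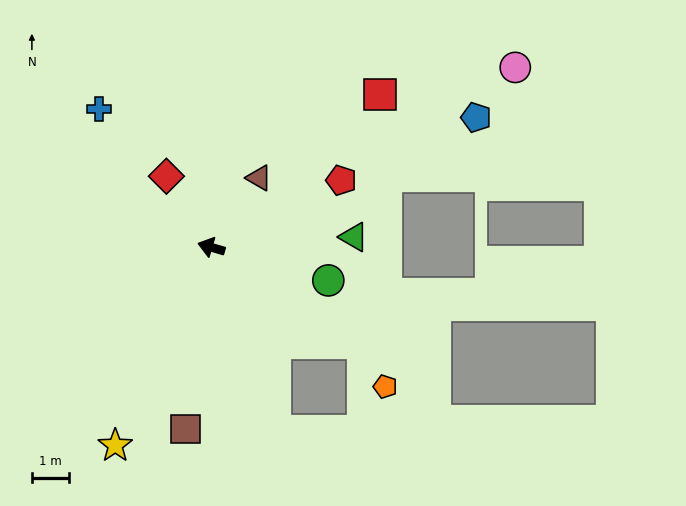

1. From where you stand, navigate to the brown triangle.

turn right 108°, forward 2.2 m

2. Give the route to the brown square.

turn left 98°, forward 4.9 m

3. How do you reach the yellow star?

turn left 80°, forward 5.9 m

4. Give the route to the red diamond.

turn right 41°, forward 2.2 m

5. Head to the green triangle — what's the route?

turn right 160°, forward 3.8 m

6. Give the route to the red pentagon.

turn right 136°, forward 3.9 m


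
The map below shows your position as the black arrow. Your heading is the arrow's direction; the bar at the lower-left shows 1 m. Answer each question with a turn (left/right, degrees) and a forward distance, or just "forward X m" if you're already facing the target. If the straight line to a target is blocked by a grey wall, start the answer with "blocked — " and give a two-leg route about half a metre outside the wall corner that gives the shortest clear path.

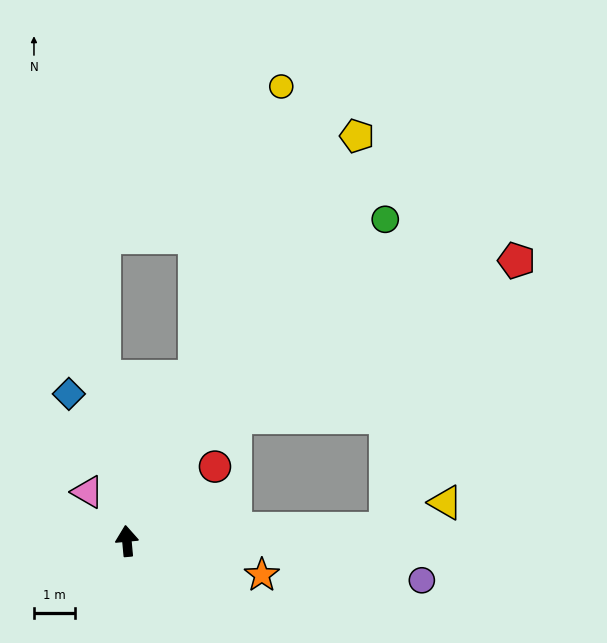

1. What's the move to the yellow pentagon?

turn right 35°, forward 11.4 m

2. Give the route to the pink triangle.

turn left 34°, forward 1.5 m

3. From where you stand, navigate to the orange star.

turn right 109°, forward 3.4 m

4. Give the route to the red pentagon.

blocked — turn right 93°, forward 6.3 m, then turn left 62°, forward 7.3 m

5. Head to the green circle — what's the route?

turn right 44°, forward 10.1 m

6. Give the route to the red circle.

turn right 55°, forward 2.8 m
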